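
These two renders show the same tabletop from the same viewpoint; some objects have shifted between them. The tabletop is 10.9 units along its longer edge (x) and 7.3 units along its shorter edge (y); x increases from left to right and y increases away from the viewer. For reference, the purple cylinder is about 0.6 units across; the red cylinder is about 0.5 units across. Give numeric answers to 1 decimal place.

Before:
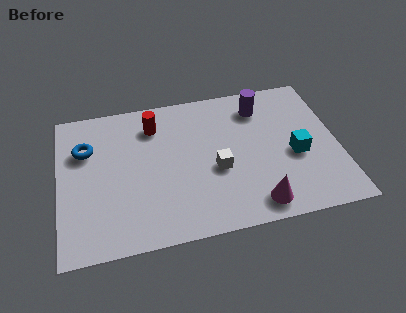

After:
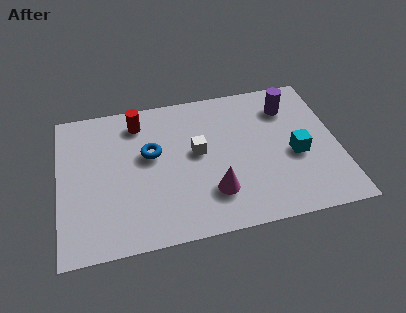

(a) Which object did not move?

the cyan cube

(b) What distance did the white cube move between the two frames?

1.2

The white cube was near (6.1, 3.0) before and (5.4, 4.0) after, so it travelled √(0.7² + 1.0²) ≈ 1.2 units.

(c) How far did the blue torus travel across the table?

2.6

From (1.1, 5.0) to (3.6, 4.3), the blue torus covered √(2.5² + 0.7²) ≈ 2.6 units.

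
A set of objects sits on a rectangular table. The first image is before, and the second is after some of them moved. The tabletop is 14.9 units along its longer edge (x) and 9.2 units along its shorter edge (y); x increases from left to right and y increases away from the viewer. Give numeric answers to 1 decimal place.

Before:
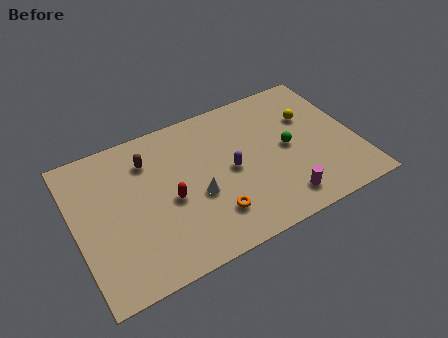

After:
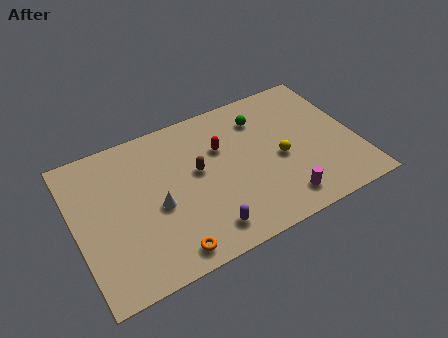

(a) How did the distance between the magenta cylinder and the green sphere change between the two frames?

+2.4

They were about 3.2 units apart before and 5.6 after — 2.4 units further apart.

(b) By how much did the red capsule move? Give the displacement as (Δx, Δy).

(3.0, 2.0)

From the two frames, the red capsule sits at roughly (4.9, 4.1) before and (7.9, 6.1) after.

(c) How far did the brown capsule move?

3.0

The brown capsule was near (4.1, 7.0) before and (6.5, 5.2) after, so it travelled √(2.4² + 1.8²) ≈ 3.0 units.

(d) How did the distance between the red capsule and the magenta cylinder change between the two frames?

-0.9

The distance was about 6.2 in the first image and 5.3 in the second, so they moved 0.9 units closer together.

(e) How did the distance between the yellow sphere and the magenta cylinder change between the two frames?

-2.5

They were about 5.1 units apart before and 2.6 after — 2.5 units closer together.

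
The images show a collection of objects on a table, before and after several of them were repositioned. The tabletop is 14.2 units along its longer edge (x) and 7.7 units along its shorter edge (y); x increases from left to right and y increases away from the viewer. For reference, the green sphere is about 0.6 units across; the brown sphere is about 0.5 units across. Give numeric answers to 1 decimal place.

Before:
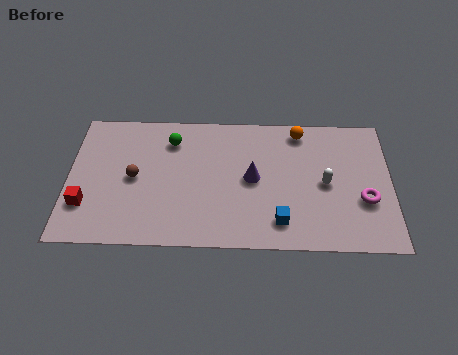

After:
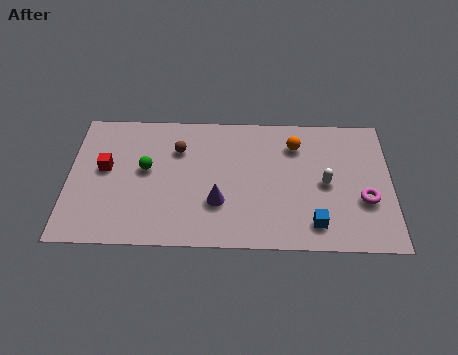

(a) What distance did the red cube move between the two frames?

2.2

The red cube was near (0.8, 2.2) before and (1.6, 4.3) after, so it travelled √(0.8² + 2.1²) ≈ 2.2 units.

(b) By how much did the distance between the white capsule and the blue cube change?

-0.6

The distance was about 3.0 in the first image and 2.4 in the second, so they moved 0.6 units closer together.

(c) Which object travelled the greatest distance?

the brown sphere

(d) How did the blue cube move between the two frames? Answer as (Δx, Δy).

(1.5, -0.1)

From the two frames, the blue cube sits at roughly (9.3, 1.5) before and (10.8, 1.4) after.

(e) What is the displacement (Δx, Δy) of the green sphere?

(-1.1, -1.7)

The green sphere started near (4.5, 6.0) and ended near (3.4, 4.3).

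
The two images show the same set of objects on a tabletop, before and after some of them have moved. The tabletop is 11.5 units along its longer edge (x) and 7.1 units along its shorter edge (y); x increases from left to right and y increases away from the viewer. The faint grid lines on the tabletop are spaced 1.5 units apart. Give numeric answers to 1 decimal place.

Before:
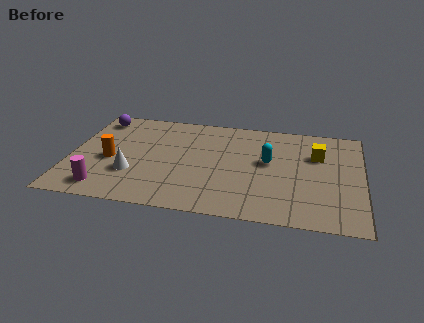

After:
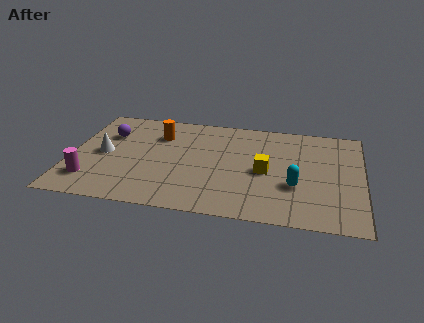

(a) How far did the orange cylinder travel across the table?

2.8

The orange cylinder moved from about (1.6, 3.1) to (3.4, 5.2), a distance of √(1.8² + 2.1²) ≈ 2.8.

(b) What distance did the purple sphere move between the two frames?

1.2

From (0.9, 6.0) to (1.4, 4.9), the purple sphere covered √(0.5² + 1.1²) ≈ 1.2 units.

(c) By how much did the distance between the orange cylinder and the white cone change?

+1.5

They were about 1.2 units apart before and 2.7 after — 1.5 units further apart.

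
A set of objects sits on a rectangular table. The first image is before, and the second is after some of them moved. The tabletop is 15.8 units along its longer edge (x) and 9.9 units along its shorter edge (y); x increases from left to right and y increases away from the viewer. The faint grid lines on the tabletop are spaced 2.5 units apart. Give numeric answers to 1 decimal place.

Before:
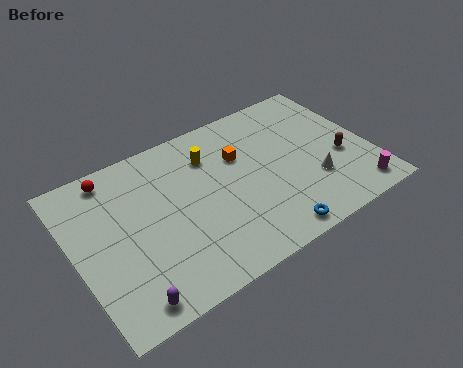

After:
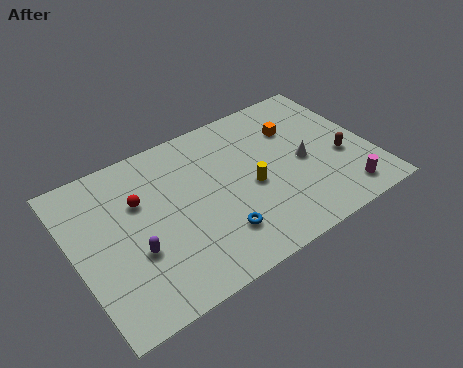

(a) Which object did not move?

the brown capsule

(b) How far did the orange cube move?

3.1

The orange cube moved from about (9.1, 6.6) to (12.2, 7.0), a distance of √(3.1² + 0.4²) ≈ 3.1.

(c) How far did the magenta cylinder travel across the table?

0.7

The magenta cylinder was near (14.5, 1.3) before and (13.8, 1.5) after, so it travelled √(0.7² + 0.2²) ≈ 0.7 units.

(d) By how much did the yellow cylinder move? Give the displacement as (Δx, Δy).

(1.7, -3.0)

The yellow cylinder started near (7.6, 7.4) and ended near (9.3, 4.4).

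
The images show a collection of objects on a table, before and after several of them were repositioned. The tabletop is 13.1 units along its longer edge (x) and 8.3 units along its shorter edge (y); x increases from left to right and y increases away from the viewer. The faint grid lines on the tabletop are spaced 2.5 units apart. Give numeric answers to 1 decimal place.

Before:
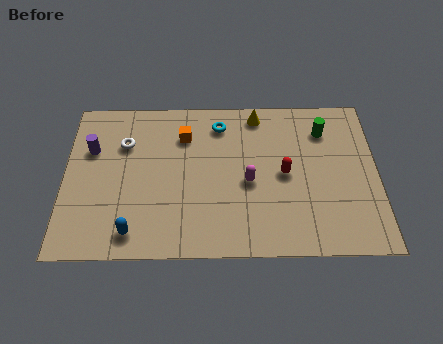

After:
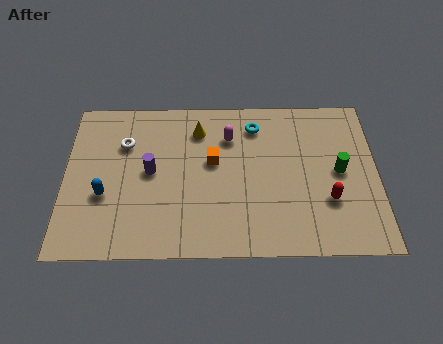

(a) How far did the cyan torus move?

1.5

The cyan torus was near (6.5, 6.8) before and (8.0, 6.7) after, so it travelled √(1.5² + 0.1²) ≈ 1.5 units.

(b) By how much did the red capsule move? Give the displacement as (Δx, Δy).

(1.8, -1.4)

The red capsule was at about (9.2, 4.1) and moved to about (11.0, 2.7).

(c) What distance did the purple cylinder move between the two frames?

2.8

From (1.1, 5.5) to (3.6, 4.3), the purple cylinder covered √(2.5² + 1.2²) ≈ 2.8 units.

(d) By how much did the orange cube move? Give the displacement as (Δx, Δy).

(1.2, -1.4)

The orange cube started near (5.0, 6.2) and ended near (6.2, 4.8).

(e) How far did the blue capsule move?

2.2

From (2.9, 1.2) to (1.7, 3.1), the blue capsule covered √(1.2² + 1.9²) ≈ 2.2 units.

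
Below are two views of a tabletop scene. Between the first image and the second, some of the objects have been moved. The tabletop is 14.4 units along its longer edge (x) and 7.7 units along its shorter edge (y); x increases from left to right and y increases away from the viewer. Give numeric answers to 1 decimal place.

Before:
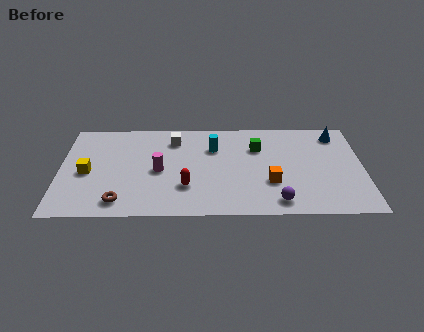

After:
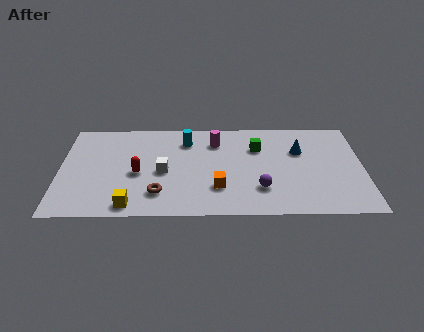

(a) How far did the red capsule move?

2.5

The red capsule moved from about (6.0, 2.3) to (3.7, 3.4), a distance of √(2.3² + 1.1²) ≈ 2.5.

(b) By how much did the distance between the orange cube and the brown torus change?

-4.4

The distance was about 7.2 in the first image and 2.8 in the second, so they moved 4.4 units closer together.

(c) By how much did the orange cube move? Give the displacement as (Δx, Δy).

(-2.5, -0.4)

The orange cube started near (10.0, 2.6) and ended near (7.5, 2.2).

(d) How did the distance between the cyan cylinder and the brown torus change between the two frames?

-1.7

Before: roughly 6.1 units apart; after: 4.4. That's 1.7 units closer together.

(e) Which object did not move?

the green cube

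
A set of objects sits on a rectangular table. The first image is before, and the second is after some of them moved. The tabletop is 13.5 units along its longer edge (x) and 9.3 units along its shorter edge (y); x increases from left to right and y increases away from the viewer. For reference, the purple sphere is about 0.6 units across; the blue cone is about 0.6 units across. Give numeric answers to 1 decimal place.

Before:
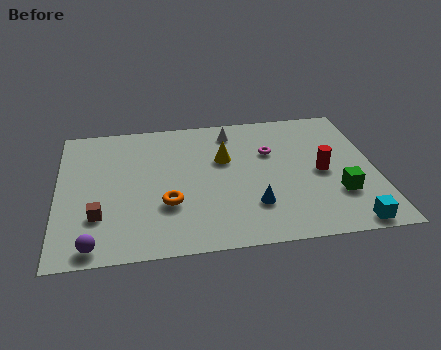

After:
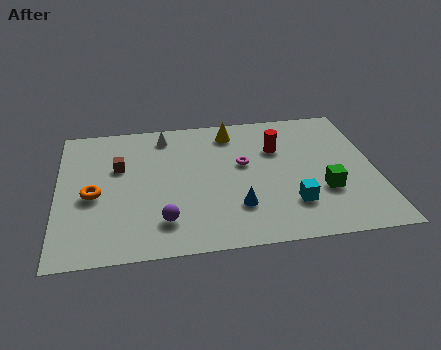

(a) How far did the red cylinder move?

2.6

From (11.2, 4.4) to (9.4, 6.3), the red cylinder covered √(1.8² + 1.9²) ≈ 2.6 units.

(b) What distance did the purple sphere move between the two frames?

3.1

From (1.5, 0.9) to (4.4, 2.0), the purple sphere covered √(2.9² + 1.1²) ≈ 3.1 units.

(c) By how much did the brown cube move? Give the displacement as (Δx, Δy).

(0.9, 3.2)

The brown cube was at about (1.7, 2.7) and moved to about (2.6, 5.9).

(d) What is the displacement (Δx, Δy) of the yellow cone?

(0.4, 1.9)

The yellow cone was at about (7.1, 5.9) and moved to about (7.5, 7.8).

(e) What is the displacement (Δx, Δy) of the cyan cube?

(-2.3, 1.6)

From the two frames, the cyan cube sits at roughly (12.1, 0.8) before and (9.8, 2.4) after.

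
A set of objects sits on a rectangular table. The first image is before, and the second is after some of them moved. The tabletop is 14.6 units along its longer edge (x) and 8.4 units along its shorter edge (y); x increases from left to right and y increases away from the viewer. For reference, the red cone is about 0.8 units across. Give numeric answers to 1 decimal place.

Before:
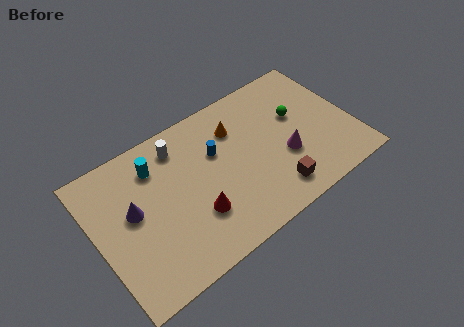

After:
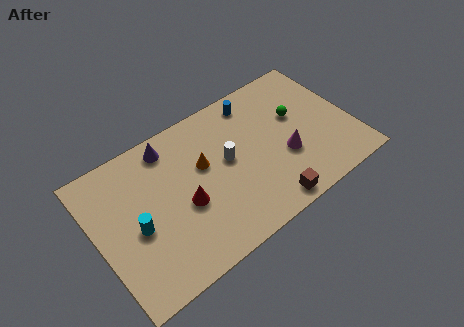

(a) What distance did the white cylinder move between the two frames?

3.3

From (5.1, 6.9) to (7.5, 4.6), the white cylinder covered √(2.4² + 2.3²) ≈ 3.3 units.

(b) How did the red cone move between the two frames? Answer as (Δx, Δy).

(-0.5, 0.9)

The red cone was at about (5.3, 2.6) and moved to about (4.8, 3.5).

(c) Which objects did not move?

the green sphere and the magenta cone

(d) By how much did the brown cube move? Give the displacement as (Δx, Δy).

(-0.5, -0.6)

The brown cube started near (9.6, 1.5) and ended near (9.1, 0.9).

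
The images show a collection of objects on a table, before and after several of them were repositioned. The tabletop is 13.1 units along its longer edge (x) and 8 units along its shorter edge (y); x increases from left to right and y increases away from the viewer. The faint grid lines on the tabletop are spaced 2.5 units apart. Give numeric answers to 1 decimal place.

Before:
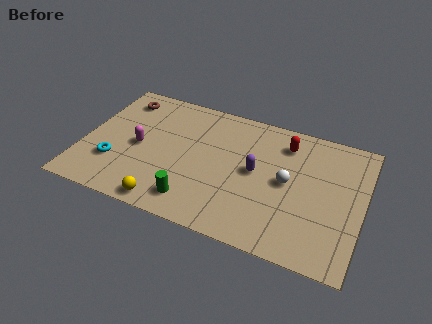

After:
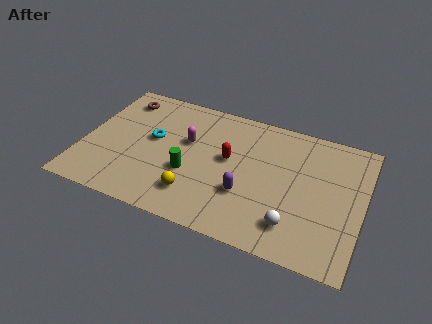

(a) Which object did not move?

the brown torus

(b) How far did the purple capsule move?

1.5

The purple capsule was near (8.1, 4.2) before and (7.8, 2.7) after, so it travelled √(0.3² + 1.5²) ≈ 1.5 units.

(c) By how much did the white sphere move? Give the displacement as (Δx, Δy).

(0.5, -2.4)

The white sphere was at about (9.6, 4.1) and moved to about (10.1, 1.7).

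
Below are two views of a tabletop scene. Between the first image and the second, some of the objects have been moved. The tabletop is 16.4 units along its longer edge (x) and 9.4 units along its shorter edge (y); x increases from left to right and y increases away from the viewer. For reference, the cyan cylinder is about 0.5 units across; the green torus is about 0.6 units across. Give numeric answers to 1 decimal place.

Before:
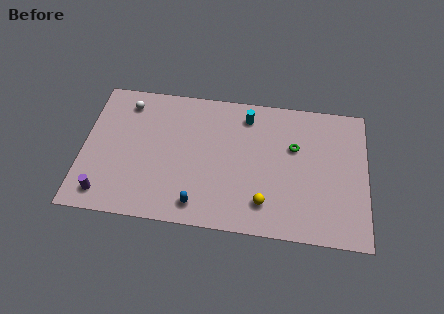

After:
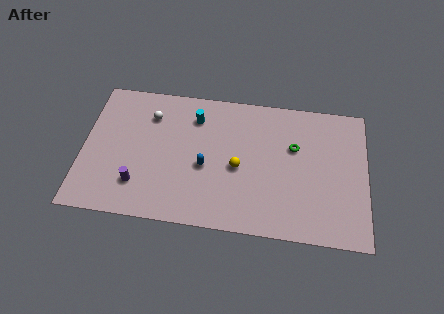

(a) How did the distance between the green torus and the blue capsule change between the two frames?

-1.6

The distance was about 7.1 in the first image and 5.5 in the second, so they moved 1.6 units closer together.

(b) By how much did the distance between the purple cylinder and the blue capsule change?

-1.2

The distance was about 5.4 in the first image and 4.2 in the second, so they moved 1.2 units closer together.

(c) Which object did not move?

the green torus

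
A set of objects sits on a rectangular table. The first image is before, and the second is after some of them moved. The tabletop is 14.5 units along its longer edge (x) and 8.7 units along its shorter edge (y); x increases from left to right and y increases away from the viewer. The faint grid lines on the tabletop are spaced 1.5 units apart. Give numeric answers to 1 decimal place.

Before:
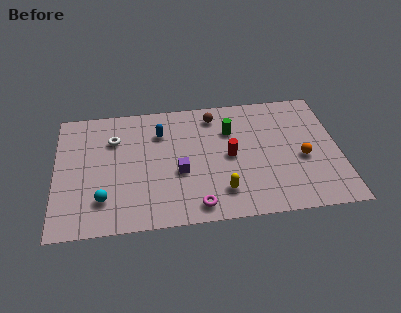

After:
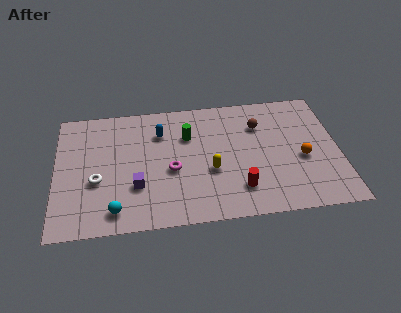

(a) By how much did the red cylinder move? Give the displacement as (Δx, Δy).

(0.4, -2.3)

The red cylinder was at about (8.9, 4.3) and moved to about (9.3, 2.0).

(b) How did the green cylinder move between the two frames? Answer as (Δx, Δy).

(-2.2, -0.1)

From the two frames, the green cylinder sits at roughly (9.0, 6.1) before and (6.8, 6.0) after.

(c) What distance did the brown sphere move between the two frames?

2.5

The brown sphere moved from about (8.2, 7.3) to (10.5, 6.3), a distance of √(2.3² + 1.0²) ≈ 2.5.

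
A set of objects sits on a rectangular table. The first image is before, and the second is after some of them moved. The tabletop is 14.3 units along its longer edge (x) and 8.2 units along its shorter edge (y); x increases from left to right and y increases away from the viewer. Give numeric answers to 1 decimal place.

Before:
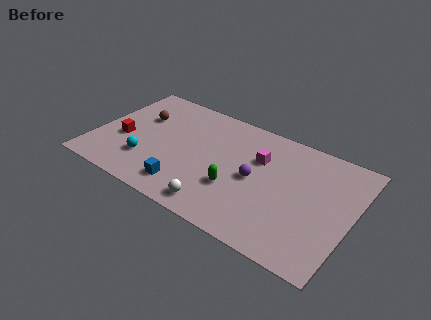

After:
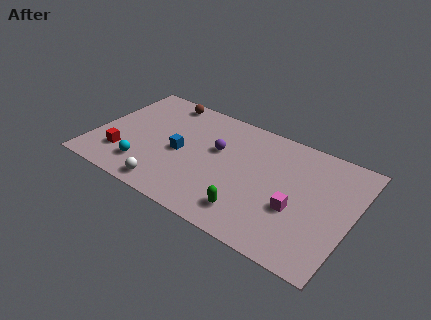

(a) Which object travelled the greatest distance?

the magenta cube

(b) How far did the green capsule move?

1.6

The green capsule moved from about (8.1, 2.8) to (9.1, 1.6), a distance of √(1.0² + 1.2²) ≈ 1.6.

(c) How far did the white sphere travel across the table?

2.8

The white sphere was near (7.4, 1.1) before and (4.6, 1.0) after, so it travelled √(2.8² + 0.1²) ≈ 2.8 units.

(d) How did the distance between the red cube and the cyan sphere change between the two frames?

-0.5

The distance was about 1.8 in the first image and 1.3 in the second, so they moved 0.5 units closer together.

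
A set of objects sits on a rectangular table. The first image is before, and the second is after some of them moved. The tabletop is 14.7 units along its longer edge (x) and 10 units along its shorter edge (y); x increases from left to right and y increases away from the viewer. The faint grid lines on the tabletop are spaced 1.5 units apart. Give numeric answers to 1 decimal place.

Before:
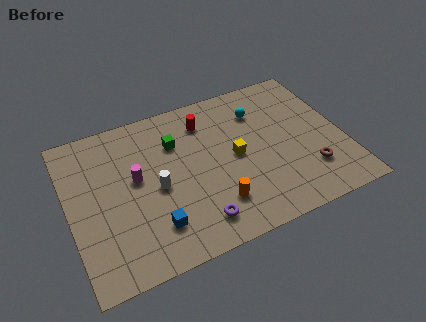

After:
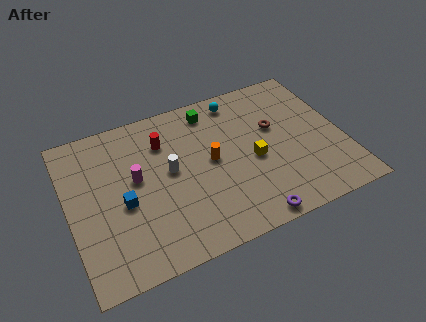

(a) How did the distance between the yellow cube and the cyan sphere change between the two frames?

+1.3

They were about 3.0 units apart before and 4.3 after — 1.3 units further apart.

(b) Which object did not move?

the magenta cylinder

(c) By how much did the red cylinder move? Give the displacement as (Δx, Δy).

(-2.3, -0.5)

From the two frames, the red cylinder sits at roughly (7.6, 7.9) before and (5.3, 7.4) after.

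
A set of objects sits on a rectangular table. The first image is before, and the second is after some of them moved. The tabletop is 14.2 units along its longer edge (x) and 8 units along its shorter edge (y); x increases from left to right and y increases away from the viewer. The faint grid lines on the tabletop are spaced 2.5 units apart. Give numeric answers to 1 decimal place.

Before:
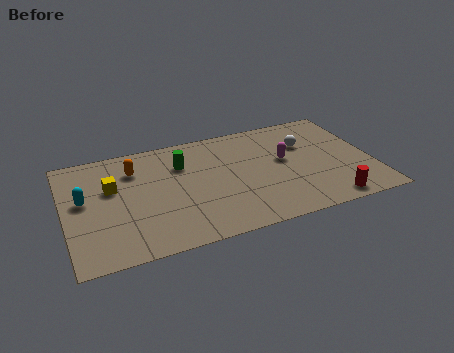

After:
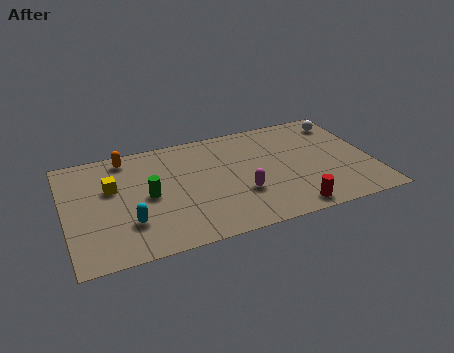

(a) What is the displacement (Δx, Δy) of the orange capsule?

(-0.3, 1.0)

The orange capsule started near (3.3, 6.0) and ended near (3.0, 7.0).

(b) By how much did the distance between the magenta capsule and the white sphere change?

+5.1

They were about 1.4 units apart before and 6.5 after — 5.1 units further apart.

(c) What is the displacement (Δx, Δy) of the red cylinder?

(-1.8, 0.0)

The red cylinder started near (11.9, 0.9) and ended near (10.1, 0.9).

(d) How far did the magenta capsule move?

2.8

The magenta capsule was near (10.2, 4.5) before and (8.0, 2.7) after, so it travelled √(2.2² + 1.8²) ≈ 2.8 units.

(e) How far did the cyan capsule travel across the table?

2.9

From (0.9, 4.5) to (2.8, 2.3), the cyan capsule covered √(1.9² + 2.2²) ≈ 2.9 units.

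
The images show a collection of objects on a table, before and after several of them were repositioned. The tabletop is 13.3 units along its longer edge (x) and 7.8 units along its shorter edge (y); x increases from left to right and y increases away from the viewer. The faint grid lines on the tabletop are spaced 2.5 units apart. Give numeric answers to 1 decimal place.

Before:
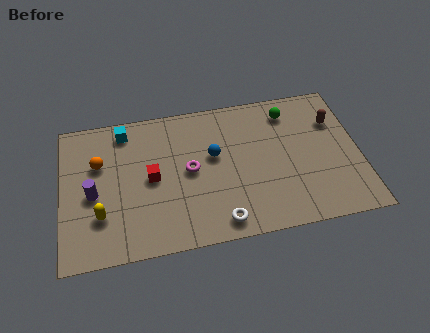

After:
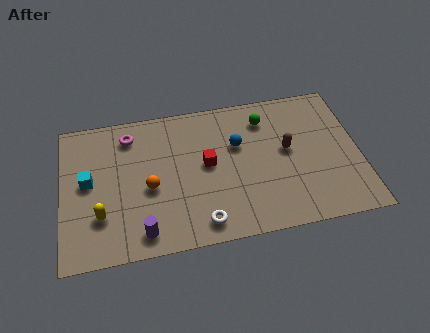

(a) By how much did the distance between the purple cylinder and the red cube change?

+1.7

They were about 2.6 units apart before and 4.3 after — 1.7 units further apart.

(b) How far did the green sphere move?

1.1

The green sphere was near (10.3, 6.4) before and (9.2, 6.2) after, so it travelled √(1.1² + 0.2²) ≈ 1.1 units.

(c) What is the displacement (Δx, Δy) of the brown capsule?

(-2.2, -1.2)

The brown capsule started near (12.3, 5.5) and ended near (10.1, 4.3).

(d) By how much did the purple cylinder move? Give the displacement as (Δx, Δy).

(2.1, -2.4)

From the two frames, the purple cylinder sits at roughly (1.4, 3.5) before and (3.5, 1.1) after.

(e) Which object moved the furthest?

the magenta torus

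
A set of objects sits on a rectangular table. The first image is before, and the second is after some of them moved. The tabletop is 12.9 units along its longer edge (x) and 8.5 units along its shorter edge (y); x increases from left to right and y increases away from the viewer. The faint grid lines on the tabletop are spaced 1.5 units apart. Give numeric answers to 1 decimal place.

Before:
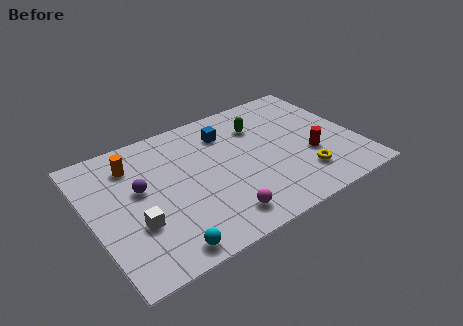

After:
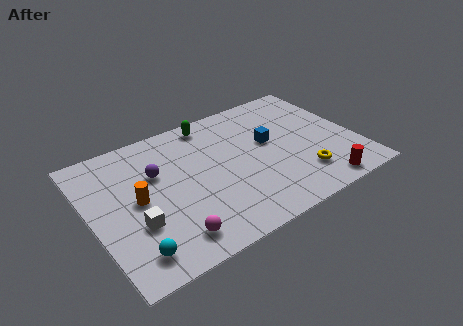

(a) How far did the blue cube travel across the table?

2.5

From (6.9, 6.5) to (8.8, 4.9), the blue cube covered √(1.9² + 1.6²) ≈ 2.5 units.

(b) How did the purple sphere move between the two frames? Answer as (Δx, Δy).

(0.9, 0.6)

The purple sphere was at about (2.4, 4.9) and moved to about (3.3, 5.5).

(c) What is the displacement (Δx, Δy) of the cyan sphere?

(-1.4, 0.5)

The cyan sphere started near (2.9, 0.9) and ended near (1.5, 1.4).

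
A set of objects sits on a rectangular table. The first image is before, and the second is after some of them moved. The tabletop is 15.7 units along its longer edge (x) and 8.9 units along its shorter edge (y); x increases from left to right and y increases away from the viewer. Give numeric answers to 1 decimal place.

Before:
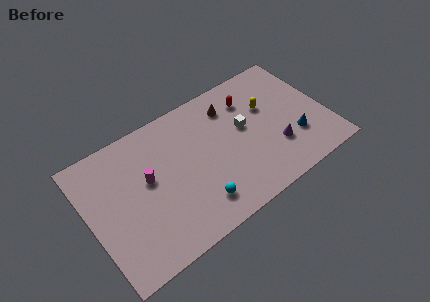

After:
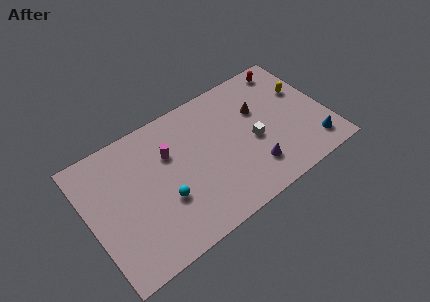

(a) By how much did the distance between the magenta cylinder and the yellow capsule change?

+0.8

The distance was about 8.2 in the first image and 9.0 in the second, so they moved 0.8 units further apart.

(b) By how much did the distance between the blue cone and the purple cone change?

+2.7

Before: roughly 1.3 units apart; after: 4.0. That's 2.7 units further apart.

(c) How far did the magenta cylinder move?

1.8

From (3.9, 5.1) to (5.5, 6.0), the magenta cylinder covered √(1.6² + 0.9²) ≈ 1.8 units.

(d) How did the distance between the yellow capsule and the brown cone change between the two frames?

+0.4

Before: roughly 2.6 units apart; after: 3.0. That's 0.4 units further apart.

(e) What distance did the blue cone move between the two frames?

1.5

The blue cone moved from about (13.4, 2.7) to (14.4, 1.6), a distance of √(1.0² + 1.1²) ≈ 1.5.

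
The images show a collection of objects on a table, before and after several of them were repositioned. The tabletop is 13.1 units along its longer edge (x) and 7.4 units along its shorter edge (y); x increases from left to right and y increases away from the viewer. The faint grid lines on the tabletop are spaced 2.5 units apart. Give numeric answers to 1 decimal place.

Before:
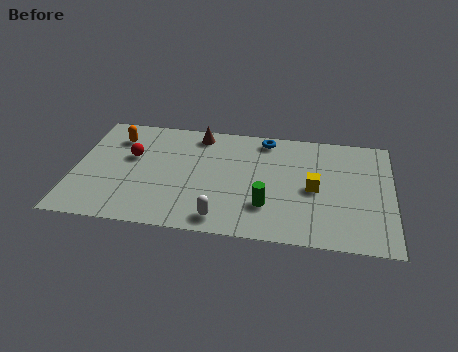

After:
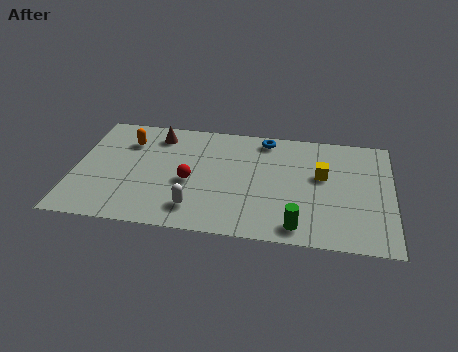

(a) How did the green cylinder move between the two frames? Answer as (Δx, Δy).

(1.3, -1.1)

The green cylinder was at about (8.0, 2.1) and moved to about (9.3, 1.0).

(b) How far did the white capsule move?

1.2

The white capsule was near (6.2, 1.0) before and (5.1, 1.5) after, so it travelled √(1.1² + 0.5²) ≈ 1.2 units.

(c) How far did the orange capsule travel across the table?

0.5

From (1.6, 5.7) to (2.1, 5.5), the orange capsule covered √(0.5² + 0.2²) ≈ 0.5 units.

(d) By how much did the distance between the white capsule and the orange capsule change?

-1.6

The distance was about 6.6 in the first image and 5.0 in the second, so they moved 1.6 units closer together.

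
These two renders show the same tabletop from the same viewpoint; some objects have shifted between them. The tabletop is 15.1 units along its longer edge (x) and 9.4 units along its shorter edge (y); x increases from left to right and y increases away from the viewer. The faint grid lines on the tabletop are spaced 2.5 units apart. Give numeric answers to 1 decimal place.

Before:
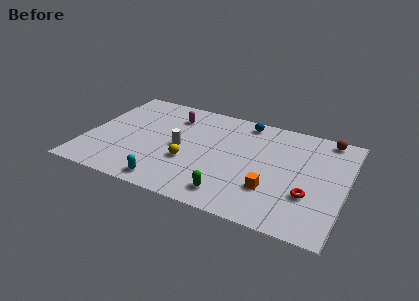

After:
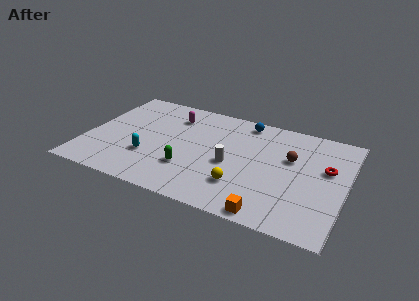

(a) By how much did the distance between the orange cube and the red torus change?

+3.5

They were about 2.1 units apart before and 5.6 after — 3.5 units further apart.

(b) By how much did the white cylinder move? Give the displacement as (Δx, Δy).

(3.0, -0.4)

From the two frames, the white cylinder sits at roughly (5.5, 4.5) before and (8.5, 4.1) after.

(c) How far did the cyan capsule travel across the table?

2.4

The cyan capsule was near (5.2, 1.1) before and (3.8, 3.0) after, so it travelled √(1.4² + 1.9²) ≈ 2.4 units.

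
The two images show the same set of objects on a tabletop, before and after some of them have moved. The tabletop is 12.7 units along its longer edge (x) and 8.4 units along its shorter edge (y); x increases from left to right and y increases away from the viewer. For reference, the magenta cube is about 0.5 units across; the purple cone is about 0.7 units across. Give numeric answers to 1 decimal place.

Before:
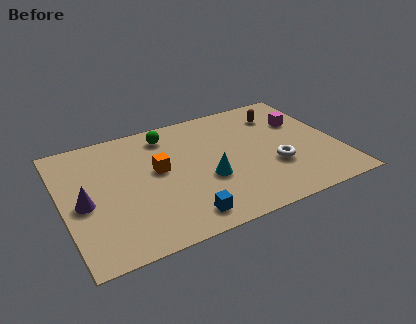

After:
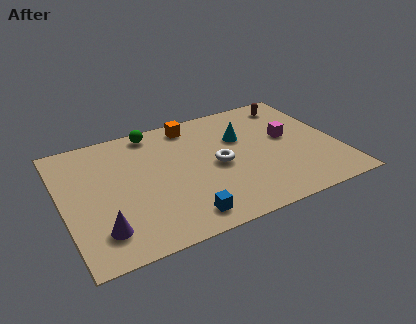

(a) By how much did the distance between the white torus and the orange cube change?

-2.1

They were about 5.5 units apart before and 3.4 after — 2.1 units closer together.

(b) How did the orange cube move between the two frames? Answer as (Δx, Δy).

(1.9, 2.6)

From the two frames, the orange cube sits at roughly (4.4, 4.7) before and (6.3, 7.3) after.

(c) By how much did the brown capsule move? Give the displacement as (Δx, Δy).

(0.7, 0.6)

The brown capsule was at about (10.4, 6.5) and moved to about (11.1, 7.1).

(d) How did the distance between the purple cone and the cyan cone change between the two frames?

+2.2

They were about 5.6 units apart before and 7.8 after — 2.2 units further apart.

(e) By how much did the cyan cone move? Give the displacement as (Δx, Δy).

(1.9, 2.3)

From the two frames, the cyan cone sits at roughly (6.5, 3.2) before and (8.4, 5.5) after.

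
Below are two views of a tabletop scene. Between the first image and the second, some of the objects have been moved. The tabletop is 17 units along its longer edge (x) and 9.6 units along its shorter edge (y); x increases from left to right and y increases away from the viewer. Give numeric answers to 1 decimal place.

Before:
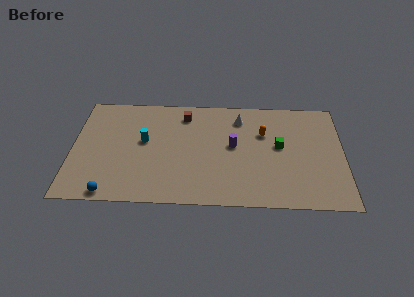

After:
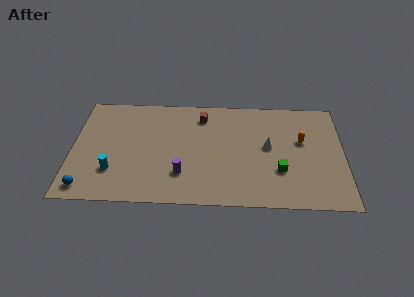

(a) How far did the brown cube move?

1.1

The brown cube was near (7.0, 7.9) before and (8.1, 7.8) after, so it travelled √(1.1² + 0.1²) ≈ 1.1 units.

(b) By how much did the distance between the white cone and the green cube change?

-1.3

Before: roughly 3.5 units apart; after: 2.2. That's 1.3 units closer together.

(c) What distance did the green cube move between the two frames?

2.2

From (13.0, 5.3) to (13.0, 3.1), the green cube covered √(0.0² + 2.2²) ≈ 2.2 units.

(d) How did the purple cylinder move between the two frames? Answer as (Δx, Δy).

(-3.2, -2.6)

The purple cylinder was at about (10.1, 5.2) and moved to about (6.9, 2.6).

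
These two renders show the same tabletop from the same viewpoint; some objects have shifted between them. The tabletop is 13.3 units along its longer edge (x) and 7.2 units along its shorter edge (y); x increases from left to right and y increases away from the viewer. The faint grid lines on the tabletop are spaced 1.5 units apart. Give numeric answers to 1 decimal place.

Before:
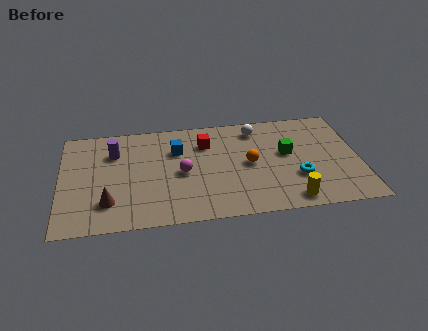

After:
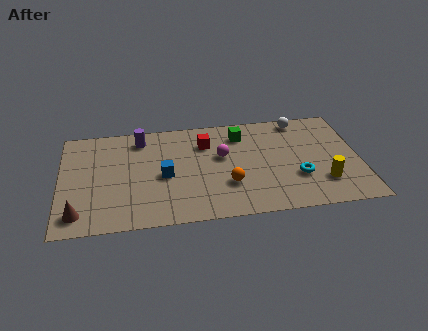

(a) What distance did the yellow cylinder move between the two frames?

1.8

The yellow cylinder moved from about (10.1, 0.9) to (11.6, 1.9), a distance of √(1.5² + 1.0²) ≈ 1.8.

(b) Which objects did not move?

the cyan torus and the red cube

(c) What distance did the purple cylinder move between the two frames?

1.4

From (2.4, 5.2) to (3.6, 6.0), the purple cylinder covered √(1.2² + 0.8²) ≈ 1.4 units.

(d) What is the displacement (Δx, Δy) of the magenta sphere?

(1.8, 0.9)

The magenta sphere started near (5.4, 3.4) and ended near (7.2, 4.3).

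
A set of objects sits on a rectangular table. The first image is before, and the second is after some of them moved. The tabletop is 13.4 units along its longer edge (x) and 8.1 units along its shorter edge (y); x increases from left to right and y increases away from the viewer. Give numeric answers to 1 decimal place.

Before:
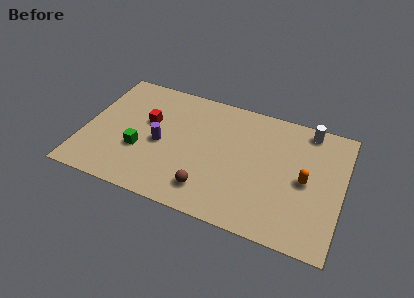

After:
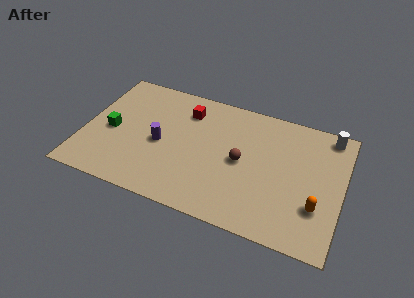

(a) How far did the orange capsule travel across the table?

1.6

From (11.5, 3.9) to (12.2, 2.5), the orange capsule covered √(0.7² + 1.4²) ≈ 1.6 units.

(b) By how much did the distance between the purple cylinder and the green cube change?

+1.3

The distance was about 1.3 in the first image and 2.6 in the second, so they moved 1.3 units further apart.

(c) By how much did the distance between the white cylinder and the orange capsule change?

+1.4

The distance was about 3.3 in the first image and 4.7 in the second, so they moved 1.4 units further apart.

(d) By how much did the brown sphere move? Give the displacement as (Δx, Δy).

(1.5, 2.4)

The brown sphere started near (6.7, 1.6) and ended near (8.2, 4.0).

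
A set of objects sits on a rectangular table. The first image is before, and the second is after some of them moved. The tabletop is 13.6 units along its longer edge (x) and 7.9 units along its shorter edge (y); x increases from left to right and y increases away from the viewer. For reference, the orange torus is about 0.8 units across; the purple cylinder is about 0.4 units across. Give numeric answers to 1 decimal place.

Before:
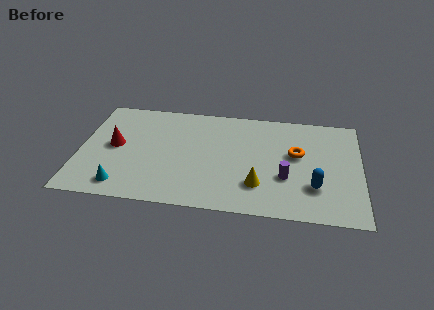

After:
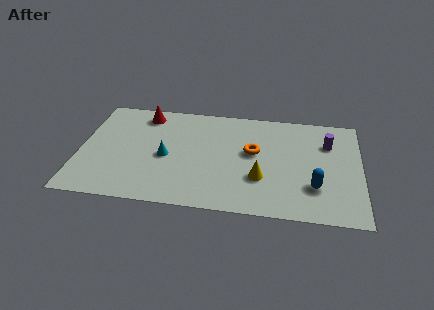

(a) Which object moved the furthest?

the purple cylinder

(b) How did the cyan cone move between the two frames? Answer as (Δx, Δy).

(2.0, 2.4)

The cyan cone started near (2.2, 1.2) and ended near (4.2, 3.6).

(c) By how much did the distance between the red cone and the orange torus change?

-3.0

The distance was about 8.8 in the first image and 5.8 in the second, so they moved 3.0 units closer together.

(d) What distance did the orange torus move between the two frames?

2.1

The orange torus was near (10.5, 4.6) before and (8.4, 4.5) after, so it travelled √(2.1² + 0.1²) ≈ 2.1 units.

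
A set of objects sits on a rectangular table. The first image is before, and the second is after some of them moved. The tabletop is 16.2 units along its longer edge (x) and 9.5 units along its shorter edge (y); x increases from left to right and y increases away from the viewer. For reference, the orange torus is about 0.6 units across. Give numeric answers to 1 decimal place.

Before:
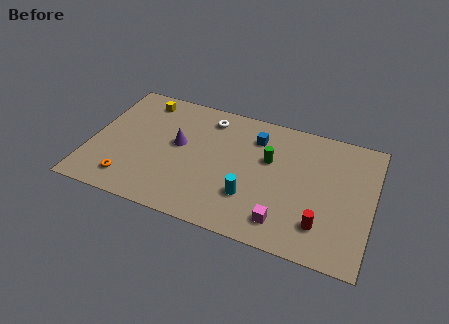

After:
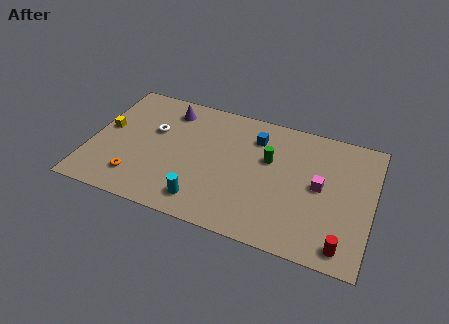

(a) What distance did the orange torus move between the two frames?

0.5

The orange torus was near (2.5, 1.7) before and (2.9, 2.0) after, so it travelled √(0.4² + 0.3²) ≈ 0.5 units.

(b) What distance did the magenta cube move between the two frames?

3.7

From (11.4, 1.7) to (13.2, 4.9), the magenta cube covered √(1.8² + 3.2²) ≈ 3.7 units.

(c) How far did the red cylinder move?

1.6

From (13.5, 2.2) to (14.8, 1.2), the red cylinder covered √(1.3² + 1.0²) ≈ 1.6 units.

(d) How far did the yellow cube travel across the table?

3.4

The yellow cube moved from about (2.6, 8.1) to (0.8, 5.2), a distance of √(1.8² + 2.9²) ≈ 3.4.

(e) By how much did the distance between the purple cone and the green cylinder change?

+1.1

The distance was about 5.2 in the first image and 6.3 in the second, so they moved 1.1 units further apart.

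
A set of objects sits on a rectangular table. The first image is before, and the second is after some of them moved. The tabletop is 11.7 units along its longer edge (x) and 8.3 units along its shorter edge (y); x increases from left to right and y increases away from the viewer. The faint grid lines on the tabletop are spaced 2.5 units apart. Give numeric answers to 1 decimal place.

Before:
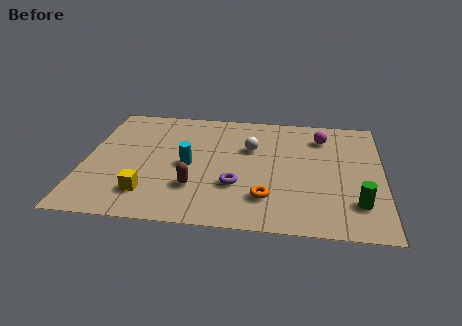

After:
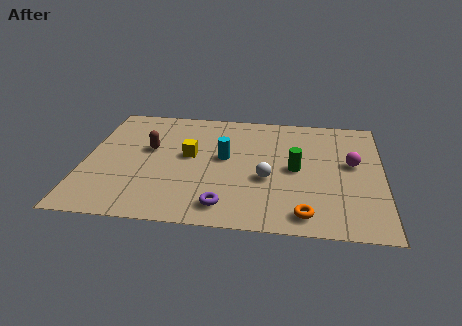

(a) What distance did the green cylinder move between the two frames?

3.2

The green cylinder moved from about (10.7, 2.0) to (8.3, 4.1), a distance of √(2.4² + 2.1²) ≈ 3.2.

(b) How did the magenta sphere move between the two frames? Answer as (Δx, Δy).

(1.2, -1.8)

From the two frames, the magenta sphere sits at roughly (9.3, 6.5) before and (10.5, 4.7) after.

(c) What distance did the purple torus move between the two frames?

1.5

The purple torus was near (6.0, 2.7) before and (5.6, 1.3) after, so it travelled √(0.4² + 1.4²) ≈ 1.5 units.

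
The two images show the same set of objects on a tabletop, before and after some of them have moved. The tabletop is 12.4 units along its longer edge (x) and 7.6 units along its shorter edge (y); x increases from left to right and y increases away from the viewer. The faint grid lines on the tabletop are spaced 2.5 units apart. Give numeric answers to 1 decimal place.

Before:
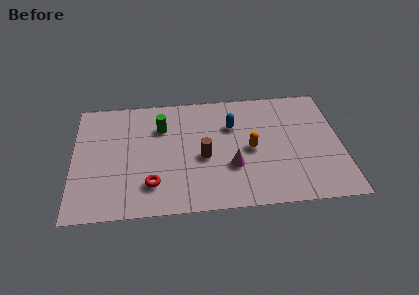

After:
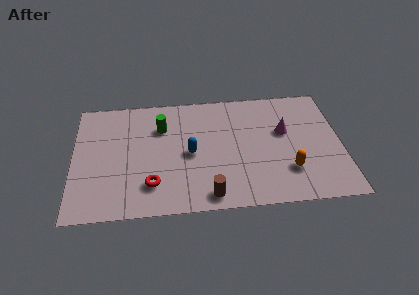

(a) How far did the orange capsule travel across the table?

2.3

From (8.2, 3.6) to (9.9, 2.1), the orange capsule covered √(1.7² + 1.5²) ≈ 2.3 units.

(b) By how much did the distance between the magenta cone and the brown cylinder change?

+3.7

The distance was about 1.5 in the first image and 5.2 in the second, so they moved 3.7 units further apart.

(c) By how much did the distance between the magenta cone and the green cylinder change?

+1.5

The distance was about 4.3 in the first image and 5.8 in the second, so they moved 1.5 units further apart.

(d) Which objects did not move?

the green cylinder and the red torus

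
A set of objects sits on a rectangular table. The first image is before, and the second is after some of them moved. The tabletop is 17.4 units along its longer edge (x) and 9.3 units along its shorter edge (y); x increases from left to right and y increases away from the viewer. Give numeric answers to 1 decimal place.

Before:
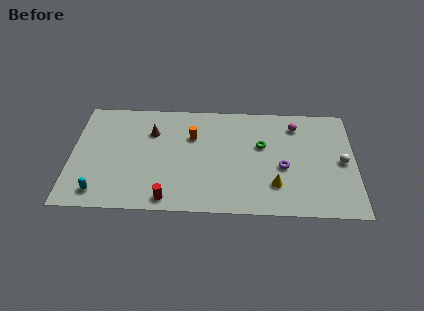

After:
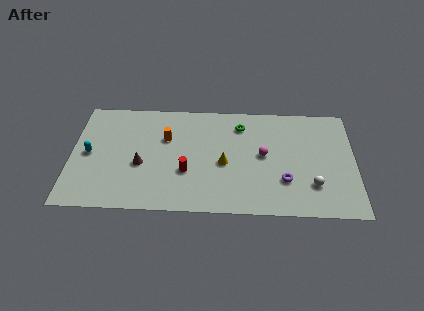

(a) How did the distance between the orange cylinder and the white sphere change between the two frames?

+0.3

They were about 9.4 units apart before and 9.7 after — 0.3 units further apart.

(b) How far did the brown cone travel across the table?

2.9

The brown cone moved from about (4.9, 6.6) to (4.3, 3.8), a distance of √(0.6² + 2.8²) ≈ 2.9.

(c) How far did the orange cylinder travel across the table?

1.6

The orange cylinder was near (7.4, 6.3) before and (5.8, 6.1) after, so it travelled √(1.6² + 0.2²) ≈ 1.6 units.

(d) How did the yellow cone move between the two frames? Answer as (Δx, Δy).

(-3.1, 1.7)

The yellow cone was at about (12.5, 2.4) and moved to about (9.4, 4.1).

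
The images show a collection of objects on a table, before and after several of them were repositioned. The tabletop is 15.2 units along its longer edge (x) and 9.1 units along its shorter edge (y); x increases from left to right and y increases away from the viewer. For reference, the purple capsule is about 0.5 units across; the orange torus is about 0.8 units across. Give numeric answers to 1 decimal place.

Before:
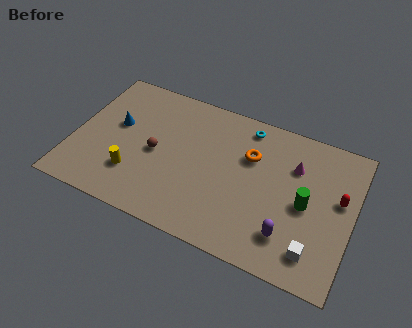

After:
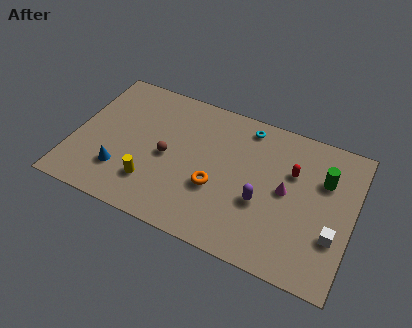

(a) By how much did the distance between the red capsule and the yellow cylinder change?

-3.1

The distance was about 11.3 in the first image and 8.2 in the second, so they moved 3.1 units closer together.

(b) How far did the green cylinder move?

2.1

The green cylinder was near (12.7, 4.3) before and (13.5, 6.2) after, so it travelled √(0.8² + 1.9²) ≈ 2.1 units.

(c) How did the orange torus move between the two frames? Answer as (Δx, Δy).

(-1.6, -2.7)

The orange torus was at about (9.5, 6.1) and moved to about (7.9, 3.4).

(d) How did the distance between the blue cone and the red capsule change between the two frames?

-2.5

They were about 12.2 units apart before and 9.7 after — 2.5 units closer together.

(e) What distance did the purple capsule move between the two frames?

2.1

The purple capsule was near (12.0, 2.1) before and (10.4, 3.5) after, so it travelled √(1.6² + 1.4²) ≈ 2.1 units.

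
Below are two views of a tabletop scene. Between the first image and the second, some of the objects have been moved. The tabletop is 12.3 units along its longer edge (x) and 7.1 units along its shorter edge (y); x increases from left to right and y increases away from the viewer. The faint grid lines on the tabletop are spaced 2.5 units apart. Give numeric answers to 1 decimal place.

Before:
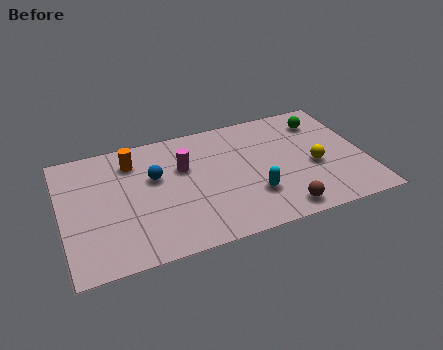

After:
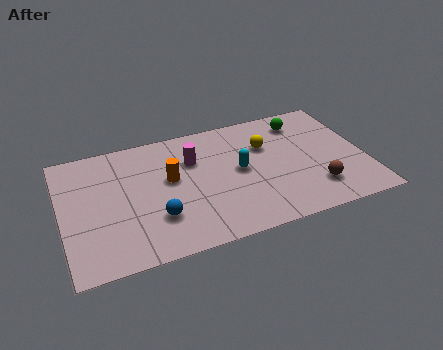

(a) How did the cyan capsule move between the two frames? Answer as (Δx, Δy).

(-0.4, 1.6)

The cyan capsule started near (7.6, 2.1) and ended near (7.2, 3.7).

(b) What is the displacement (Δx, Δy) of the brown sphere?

(1.5, 0.8)

From the two frames, the brown sphere sits at roughly (8.6, 0.9) before and (10.1, 1.7) after.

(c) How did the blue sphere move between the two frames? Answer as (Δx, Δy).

(-0.1, -2.3)

The blue sphere was at about (3.8, 4.4) and moved to about (3.7, 2.1).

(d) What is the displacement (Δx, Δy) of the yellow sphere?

(-1.8, 1.8)

The yellow sphere started near (10.2, 3.0) and ended near (8.4, 4.8).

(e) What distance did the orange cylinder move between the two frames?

2.1

The orange cylinder was near (3.0, 5.6) before and (4.4, 4.1) after, so it travelled √(1.4² + 1.5²) ≈ 2.1 units.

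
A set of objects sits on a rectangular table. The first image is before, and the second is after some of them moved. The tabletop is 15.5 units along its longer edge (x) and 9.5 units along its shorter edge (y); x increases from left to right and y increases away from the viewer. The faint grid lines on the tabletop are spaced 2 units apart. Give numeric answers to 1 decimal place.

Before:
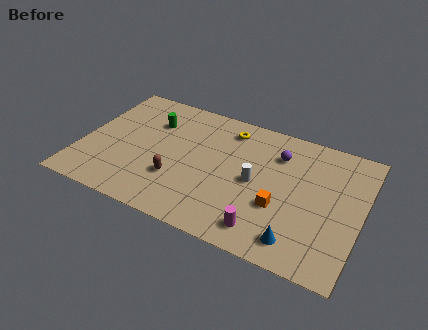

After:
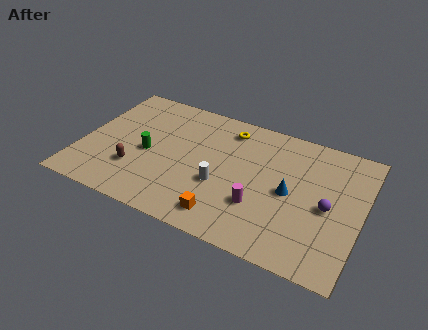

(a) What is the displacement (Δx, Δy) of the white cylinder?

(-1.8, -1.0)

The white cylinder was at about (9.7, 4.6) and moved to about (7.9, 3.6).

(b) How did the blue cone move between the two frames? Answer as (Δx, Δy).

(-0.8, 3.1)

The blue cone started near (12.4, 1.5) and ended near (11.6, 4.6).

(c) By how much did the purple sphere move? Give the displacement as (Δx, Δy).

(3.0, -2.7)

The purple sphere was at about (10.7, 7.1) and moved to about (13.7, 4.4).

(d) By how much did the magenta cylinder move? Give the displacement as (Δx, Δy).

(-0.5, 1.5)

The magenta cylinder started near (10.6, 1.5) and ended near (10.1, 3.0).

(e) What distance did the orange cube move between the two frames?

3.4

From (11.2, 3.4) to (8.4, 1.5), the orange cube covered √(2.8² + 1.9²) ≈ 3.4 units.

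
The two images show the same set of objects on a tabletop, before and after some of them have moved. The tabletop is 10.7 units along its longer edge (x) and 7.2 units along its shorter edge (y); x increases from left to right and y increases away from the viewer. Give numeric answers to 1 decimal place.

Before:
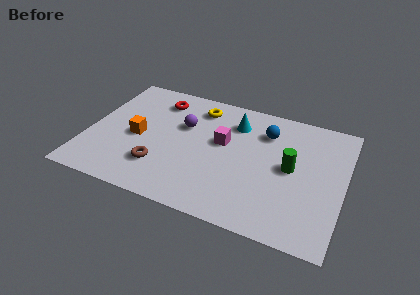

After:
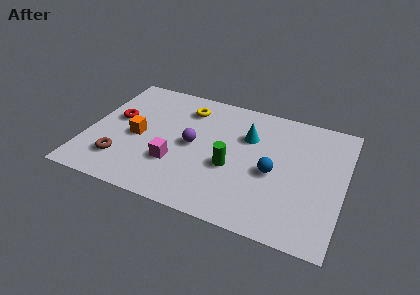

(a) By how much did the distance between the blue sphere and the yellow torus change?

+1.7

Before: roughly 2.9 units apart; after: 4.6. That's 1.7 units further apart.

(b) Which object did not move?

the orange cube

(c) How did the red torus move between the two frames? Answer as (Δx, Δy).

(-1.6, -1.7)

The red torus was at about (2.7, 5.8) and moved to about (1.1, 4.1).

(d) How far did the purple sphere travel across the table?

1.1

The purple sphere was near (3.9, 4.6) before and (4.4, 3.6) after, so it travelled √(0.5² + 1.0²) ≈ 1.1 units.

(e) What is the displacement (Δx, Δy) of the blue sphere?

(0.5, -2.2)

The blue sphere started near (7.3, 5.4) and ended near (7.8, 3.2).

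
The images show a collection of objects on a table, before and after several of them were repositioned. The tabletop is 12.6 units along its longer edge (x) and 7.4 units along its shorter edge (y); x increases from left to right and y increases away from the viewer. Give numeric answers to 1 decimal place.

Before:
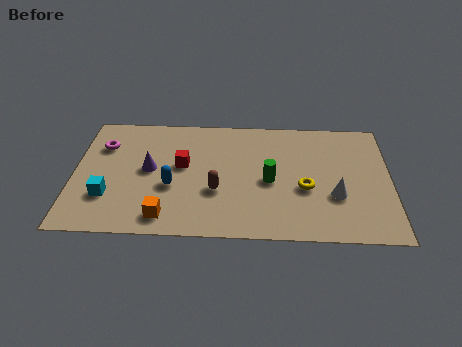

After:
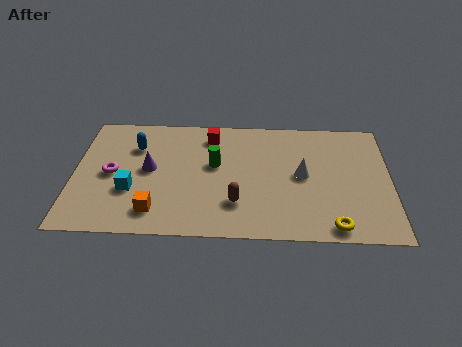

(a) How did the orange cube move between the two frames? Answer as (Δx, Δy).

(-0.4, 0.3)

From the two frames, the orange cube sits at roughly (3.7, 1.1) before and (3.3, 1.4) after.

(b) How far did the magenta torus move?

1.7

From (1.1, 5.3) to (1.5, 3.6), the magenta torus covered √(0.4² + 1.7²) ≈ 1.7 units.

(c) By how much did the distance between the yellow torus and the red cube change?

+2.2

They were about 5.0 units apart before and 7.2 after — 2.2 units further apart.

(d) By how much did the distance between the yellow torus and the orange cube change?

+1.2

The distance was about 5.8 in the first image and 7.0 in the second, so they moved 1.2 units further apart.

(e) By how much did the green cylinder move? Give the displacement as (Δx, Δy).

(-2.2, 0.9)

The green cylinder was at about (7.8, 3.4) and moved to about (5.6, 4.3).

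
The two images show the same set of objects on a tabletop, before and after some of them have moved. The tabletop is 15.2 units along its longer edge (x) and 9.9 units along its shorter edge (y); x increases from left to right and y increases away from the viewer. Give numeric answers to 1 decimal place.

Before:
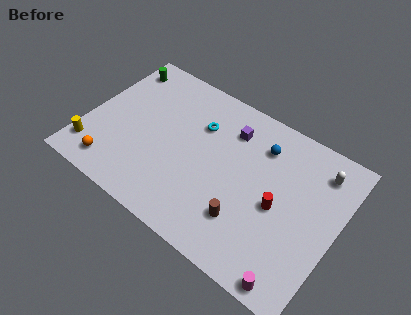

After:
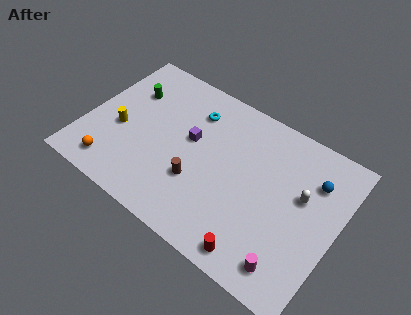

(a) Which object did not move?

the orange sphere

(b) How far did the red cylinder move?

3.5

From (11.8, 4.5) to (11.2, 1.1), the red cylinder covered √(0.6² + 3.4²) ≈ 3.5 units.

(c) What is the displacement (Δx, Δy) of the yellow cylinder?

(1.3, 2.2)

The yellow cylinder was at about (0.8, 1.9) and moved to about (2.1, 4.1).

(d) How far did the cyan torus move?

0.9

From (6.5, 6.9) to (6.0, 7.6), the cyan torus covered √(0.5² + 0.7²) ≈ 0.9 units.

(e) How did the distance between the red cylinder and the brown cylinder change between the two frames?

+2.2

Before: roughly 2.5 units apart; after: 4.7. That's 2.2 units further apart.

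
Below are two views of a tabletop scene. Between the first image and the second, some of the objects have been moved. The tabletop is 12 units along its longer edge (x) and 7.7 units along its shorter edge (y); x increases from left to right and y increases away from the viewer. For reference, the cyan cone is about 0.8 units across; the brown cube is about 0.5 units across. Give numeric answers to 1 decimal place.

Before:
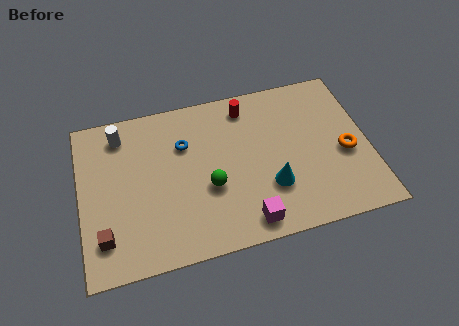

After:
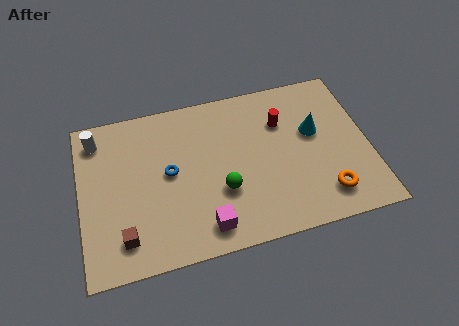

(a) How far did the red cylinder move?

1.8

The red cylinder was near (7.1, 6.5) before and (8.5, 5.4) after, so it travelled √(1.4² + 1.1²) ≈ 1.8 units.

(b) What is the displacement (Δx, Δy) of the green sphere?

(0.5, -0.3)

The green sphere was at about (5.3, 3.0) and moved to about (5.8, 2.7).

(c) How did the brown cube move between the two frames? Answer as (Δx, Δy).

(0.8, -0.2)

From the two frames, the brown cube sits at roughly (0.9, 1.7) before and (1.7, 1.5) after.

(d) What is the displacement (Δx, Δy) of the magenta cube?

(-1.7, 0.2)

The magenta cube was at about (6.7, 1.0) and moved to about (5.0, 1.2).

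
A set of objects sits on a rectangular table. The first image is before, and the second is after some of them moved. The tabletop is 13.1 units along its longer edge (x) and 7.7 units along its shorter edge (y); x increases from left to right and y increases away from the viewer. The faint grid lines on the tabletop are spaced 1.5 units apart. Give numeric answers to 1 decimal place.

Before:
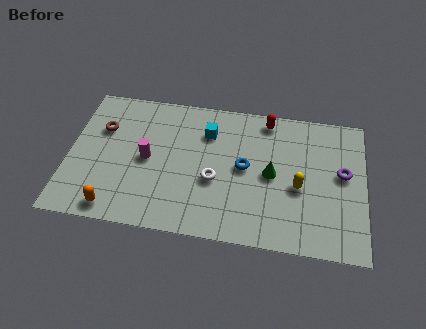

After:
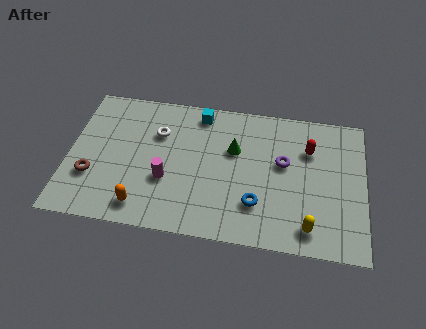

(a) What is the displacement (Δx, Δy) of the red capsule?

(1.9, -1.4)

From the two frames, the red capsule sits at roughly (8.7, 6.8) before and (10.6, 5.4) after.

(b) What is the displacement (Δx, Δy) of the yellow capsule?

(0.5, -2.1)

The yellow capsule was at about (10.2, 3.3) and moved to about (10.7, 1.2).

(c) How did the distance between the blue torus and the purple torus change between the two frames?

-1.7

They were about 4.3 units apart before and 2.6 after — 1.7 units closer together.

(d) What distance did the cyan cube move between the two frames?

1.1

The cyan cube moved from about (6.1, 5.7) to (5.7, 6.7), a distance of √(0.4² + 1.0²) ≈ 1.1.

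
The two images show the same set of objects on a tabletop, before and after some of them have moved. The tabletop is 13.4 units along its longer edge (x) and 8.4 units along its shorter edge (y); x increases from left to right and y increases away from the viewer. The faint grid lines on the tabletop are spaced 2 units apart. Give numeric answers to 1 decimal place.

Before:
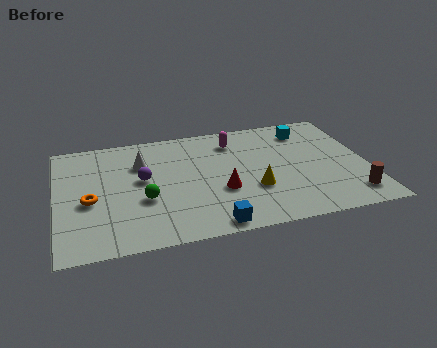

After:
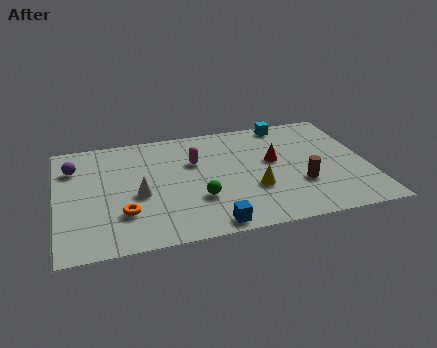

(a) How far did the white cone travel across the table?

2.3

The white cone moved from about (3.7, 5.9) to (3.5, 3.6), a distance of √(0.2² + 2.3²) ≈ 2.3.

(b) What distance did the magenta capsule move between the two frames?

2.2

From (7.8, 6.7) to (6.0, 5.5), the magenta capsule covered √(1.8² + 1.2²) ≈ 2.2 units.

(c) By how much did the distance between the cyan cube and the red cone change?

-2.5

The distance was about 5.4 in the first image and 2.9 in the second, so they moved 2.5 units closer together.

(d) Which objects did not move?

the blue cube and the yellow cone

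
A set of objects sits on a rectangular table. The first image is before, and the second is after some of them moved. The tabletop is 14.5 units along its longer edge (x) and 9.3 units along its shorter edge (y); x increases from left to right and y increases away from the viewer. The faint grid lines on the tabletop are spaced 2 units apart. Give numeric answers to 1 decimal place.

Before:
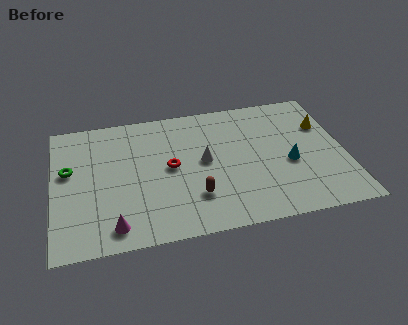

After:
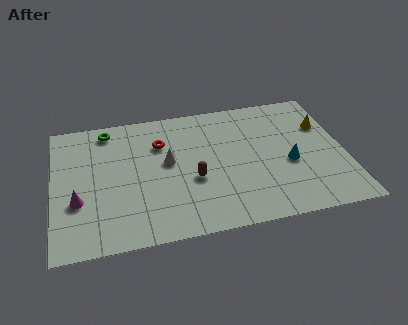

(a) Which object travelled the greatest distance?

the green torus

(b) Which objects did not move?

the cyan cone and the yellow cone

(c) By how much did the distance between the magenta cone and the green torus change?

+0.4

The distance was about 4.7 in the first image and 5.1 in the second, so they moved 0.4 units further apart.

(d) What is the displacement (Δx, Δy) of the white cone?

(-1.8, 0.3)

The white cone was at about (7.5, 4.9) and moved to about (5.7, 5.2).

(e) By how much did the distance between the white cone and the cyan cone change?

+1.8

The distance was about 4.3 in the first image and 6.1 in the second, so they moved 1.8 units further apart.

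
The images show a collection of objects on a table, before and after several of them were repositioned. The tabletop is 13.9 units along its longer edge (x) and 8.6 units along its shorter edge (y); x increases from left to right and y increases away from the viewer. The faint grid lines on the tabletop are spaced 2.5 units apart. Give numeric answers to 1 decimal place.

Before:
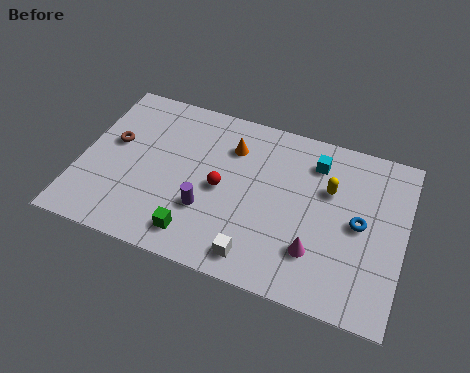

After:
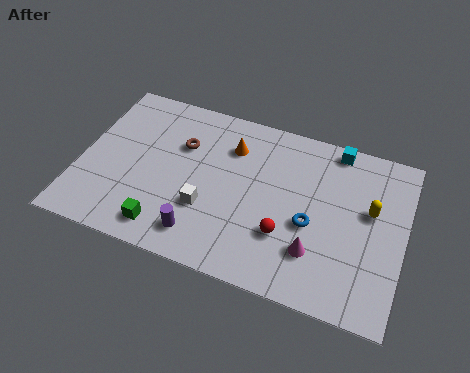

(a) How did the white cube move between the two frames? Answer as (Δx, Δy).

(-2.3, 1.7)

The white cube was at about (7.9, 1.2) and moved to about (5.6, 2.9).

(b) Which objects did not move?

the magenta cone and the orange cone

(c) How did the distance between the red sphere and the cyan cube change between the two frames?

+0.7

They were about 4.7 units apart before and 5.4 after — 0.7 units further apart.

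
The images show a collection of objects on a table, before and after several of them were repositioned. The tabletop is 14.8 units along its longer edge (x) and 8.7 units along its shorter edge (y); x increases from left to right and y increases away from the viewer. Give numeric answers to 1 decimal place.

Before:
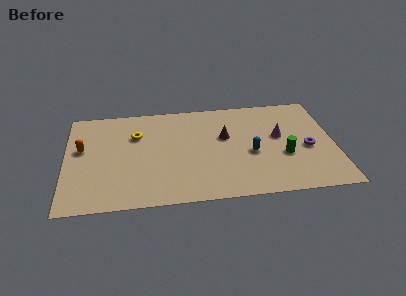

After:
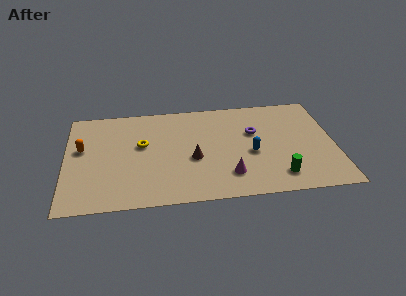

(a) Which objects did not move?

the blue capsule and the orange capsule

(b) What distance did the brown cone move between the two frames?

2.5

The brown cone moved from about (8.8, 5.3) to (7.0, 3.6), a distance of √(1.8² + 1.7²) ≈ 2.5.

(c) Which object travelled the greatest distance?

the magenta cone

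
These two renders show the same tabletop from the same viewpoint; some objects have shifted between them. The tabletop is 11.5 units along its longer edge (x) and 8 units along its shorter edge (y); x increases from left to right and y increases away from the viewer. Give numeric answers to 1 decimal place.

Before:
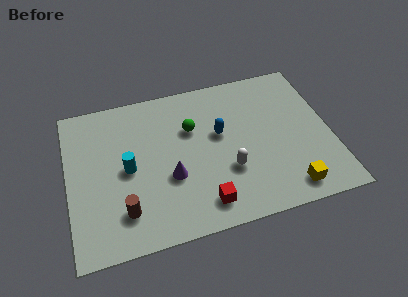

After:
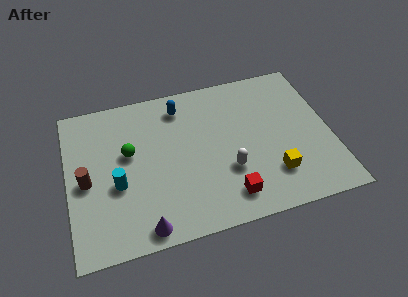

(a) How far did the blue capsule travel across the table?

2.5

The blue capsule was near (6.7, 4.7) before and (5.1, 6.6) after, so it travelled √(1.6² + 1.9²) ≈ 2.5 units.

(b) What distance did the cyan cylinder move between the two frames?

0.9

The cyan cylinder was near (2.6, 3.9) before and (2.1, 3.2) after, so it travelled √(0.5² + 0.7²) ≈ 0.9 units.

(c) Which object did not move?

the white capsule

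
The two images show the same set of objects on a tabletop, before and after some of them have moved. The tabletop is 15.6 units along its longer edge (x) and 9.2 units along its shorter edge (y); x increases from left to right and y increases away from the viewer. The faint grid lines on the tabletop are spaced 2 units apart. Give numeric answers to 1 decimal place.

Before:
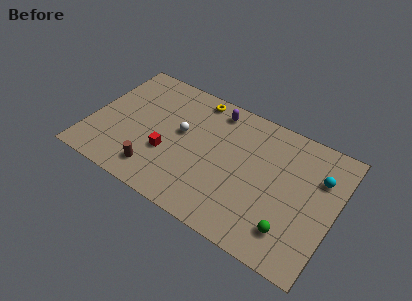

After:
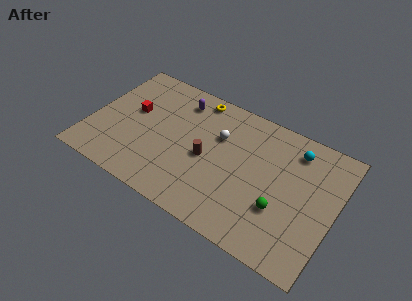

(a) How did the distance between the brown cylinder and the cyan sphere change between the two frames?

-4.7

Before: roughly 10.9 units apart; after: 6.2. That's 4.7 units closer together.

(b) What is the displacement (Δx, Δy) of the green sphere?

(-0.8, 1.1)

From the two frames, the green sphere sits at roughly (13.2, 2.0) before and (12.4, 3.1) after.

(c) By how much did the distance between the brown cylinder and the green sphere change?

-3.6

The distance was about 8.6 in the first image and 5.0 in the second, so they moved 3.6 units closer together.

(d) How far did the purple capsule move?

2.3

From (7.5, 7.9) to (5.2, 7.5), the purple capsule covered √(2.3² + 0.4²) ≈ 2.3 units.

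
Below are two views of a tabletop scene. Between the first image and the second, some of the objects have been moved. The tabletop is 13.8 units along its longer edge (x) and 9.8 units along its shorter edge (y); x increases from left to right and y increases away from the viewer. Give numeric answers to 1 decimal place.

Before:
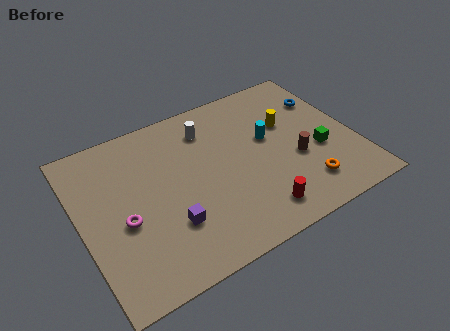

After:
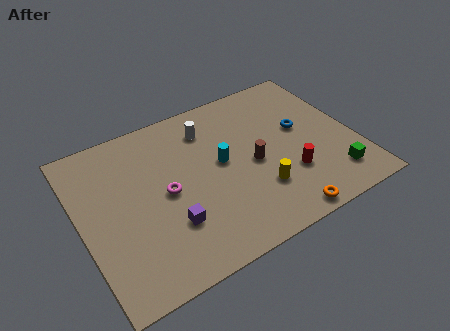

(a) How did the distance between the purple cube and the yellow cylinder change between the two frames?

-2.9

Before: roughly 7.4 units apart; after: 4.5. That's 2.9 units closer together.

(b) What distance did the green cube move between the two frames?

1.9

From (11.9, 3.8) to (12.3, 1.9), the green cube covered √(0.4² + 1.9²) ≈ 1.9 units.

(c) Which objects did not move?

the purple cube and the white cylinder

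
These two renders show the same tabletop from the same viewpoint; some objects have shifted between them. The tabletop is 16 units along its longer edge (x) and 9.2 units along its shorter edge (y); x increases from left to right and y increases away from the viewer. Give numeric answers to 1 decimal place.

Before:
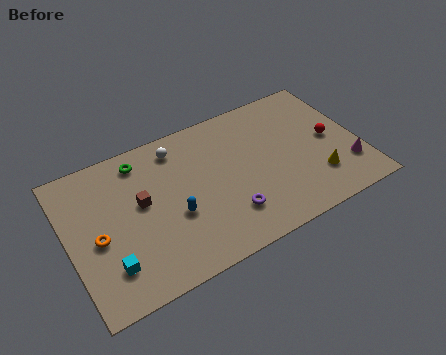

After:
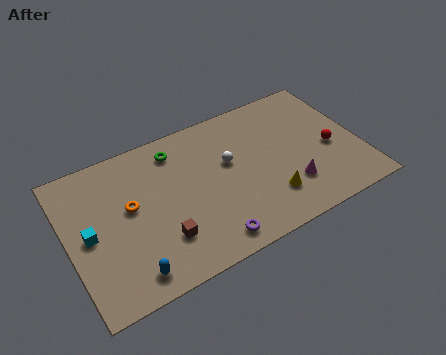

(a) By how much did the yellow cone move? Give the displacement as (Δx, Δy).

(-2.7, -0.1)

From the two frames, the yellow cone sits at roughly (13.4, 2.4) before and (10.7, 2.3) after.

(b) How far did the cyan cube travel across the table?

2.4

The cyan cube moved from about (1.9, 2.2) to (1.1, 4.5), a distance of √(0.8² + 2.3²) ≈ 2.4.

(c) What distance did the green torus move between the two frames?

1.9

The green torus moved from about (4.3, 7.8) to (6.2, 7.6), a distance of √(1.9² + 0.2²) ≈ 1.9.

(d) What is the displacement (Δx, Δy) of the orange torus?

(1.9, 1.1)

The orange torus was at about (1.5, 4.1) and moved to about (3.4, 5.2).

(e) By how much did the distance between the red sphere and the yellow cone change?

+1.6

Before: roughly 2.5 units apart; after: 4.1. That's 1.6 units further apart.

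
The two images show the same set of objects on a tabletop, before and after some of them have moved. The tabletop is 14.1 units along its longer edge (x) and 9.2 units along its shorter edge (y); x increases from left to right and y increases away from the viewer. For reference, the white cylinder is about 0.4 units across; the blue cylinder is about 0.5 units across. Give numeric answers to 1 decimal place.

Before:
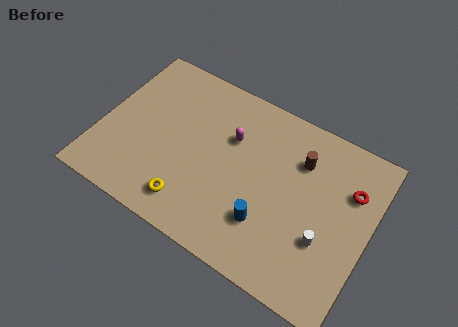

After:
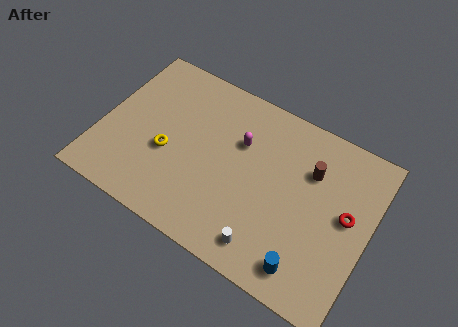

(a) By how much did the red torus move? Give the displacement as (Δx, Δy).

(0.0, -1.4)

The red torus started near (12.9, 6.4) and ended near (12.9, 5.0).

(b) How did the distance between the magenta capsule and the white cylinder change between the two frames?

-0.9

They were about 6.1 units apart before and 5.2 after — 0.9 units closer together.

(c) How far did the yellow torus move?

2.6

The yellow torus was near (5.2, 1.6) before and (3.6, 3.7) after, so it travelled √(1.6² + 2.1²) ≈ 2.6 units.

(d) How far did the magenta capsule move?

0.5

The magenta capsule moved from about (6.6, 6.1) to (7.1, 6.1), a distance of √(0.5² + 0.0²) ≈ 0.5.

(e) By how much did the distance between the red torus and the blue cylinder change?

-1.5

Before: roughly 5.4 units apart; after: 3.9. That's 1.5 units closer together.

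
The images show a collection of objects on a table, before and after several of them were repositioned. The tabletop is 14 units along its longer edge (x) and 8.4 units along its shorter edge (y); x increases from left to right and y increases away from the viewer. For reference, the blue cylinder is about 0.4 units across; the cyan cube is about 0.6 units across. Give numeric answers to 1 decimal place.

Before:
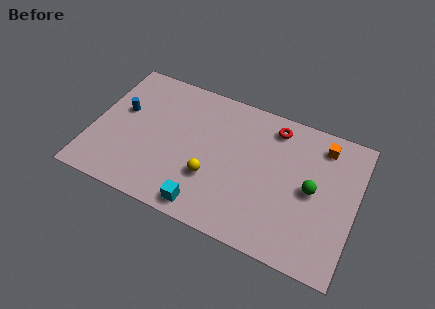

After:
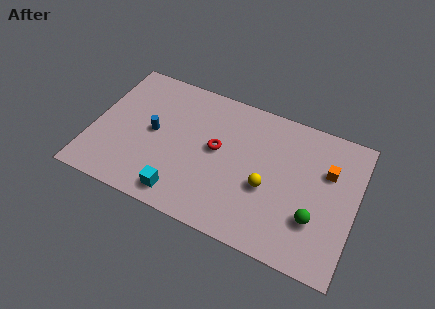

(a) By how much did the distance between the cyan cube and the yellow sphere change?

+3.0

They were about 1.8 units apart before and 4.8 after — 3.0 units further apart.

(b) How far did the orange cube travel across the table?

1.5

The orange cube moved from about (12.0, 7.0) to (12.4, 5.6), a distance of √(0.4² + 1.4²) ≈ 1.5.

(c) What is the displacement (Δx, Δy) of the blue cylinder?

(1.8, -0.7)

The blue cylinder started near (1.4, 5.0) and ended near (3.2, 4.3).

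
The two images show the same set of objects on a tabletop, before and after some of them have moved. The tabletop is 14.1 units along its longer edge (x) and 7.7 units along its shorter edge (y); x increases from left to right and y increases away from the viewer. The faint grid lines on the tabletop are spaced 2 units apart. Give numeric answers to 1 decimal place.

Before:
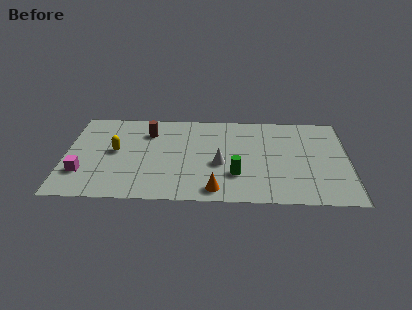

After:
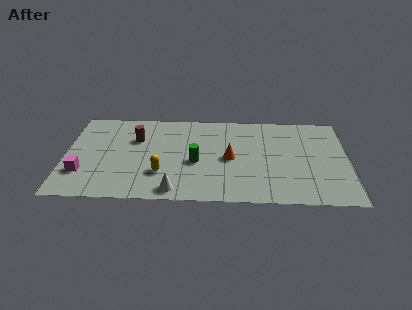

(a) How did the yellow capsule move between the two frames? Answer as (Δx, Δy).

(2.3, -1.8)

The yellow capsule was at about (2.5, 4.1) and moved to about (4.8, 2.3).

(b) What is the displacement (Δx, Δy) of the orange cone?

(0.7, 2.7)

The orange cone started near (7.5, 1.0) and ended near (8.2, 3.7).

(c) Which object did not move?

the magenta cube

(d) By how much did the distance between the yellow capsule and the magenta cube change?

+1.4

They were about 2.5 units apart before and 3.9 after — 1.4 units further apart.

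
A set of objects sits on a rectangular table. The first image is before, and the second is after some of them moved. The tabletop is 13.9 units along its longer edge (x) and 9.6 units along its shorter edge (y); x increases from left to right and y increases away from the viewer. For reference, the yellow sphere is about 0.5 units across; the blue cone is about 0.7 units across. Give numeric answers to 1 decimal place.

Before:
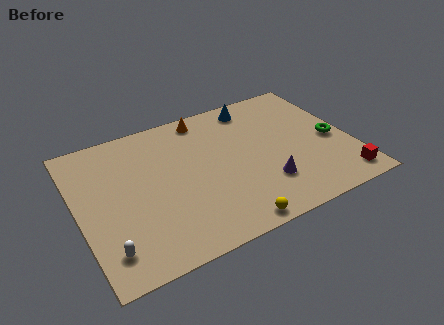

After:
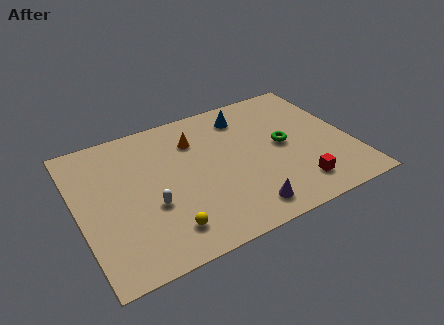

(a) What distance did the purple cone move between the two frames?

1.8

The purple cone moved from about (9.2, 2.6) to (7.9, 1.4), a distance of √(1.3² + 1.2²) ≈ 1.8.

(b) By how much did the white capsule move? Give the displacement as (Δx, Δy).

(2.4, 1.8)

From the two frames, the white capsule sits at roughly (1.1, 1.8) before and (3.5, 3.6) after.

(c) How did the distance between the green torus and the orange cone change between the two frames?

-2.6

They were about 7.4 units apart before and 4.8 after — 2.6 units closer together.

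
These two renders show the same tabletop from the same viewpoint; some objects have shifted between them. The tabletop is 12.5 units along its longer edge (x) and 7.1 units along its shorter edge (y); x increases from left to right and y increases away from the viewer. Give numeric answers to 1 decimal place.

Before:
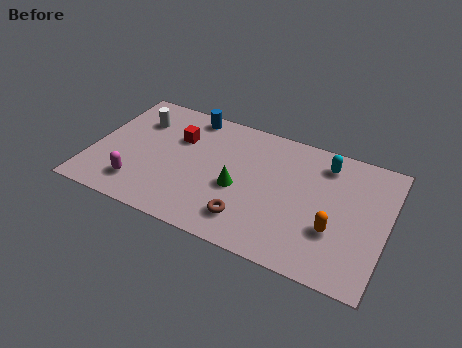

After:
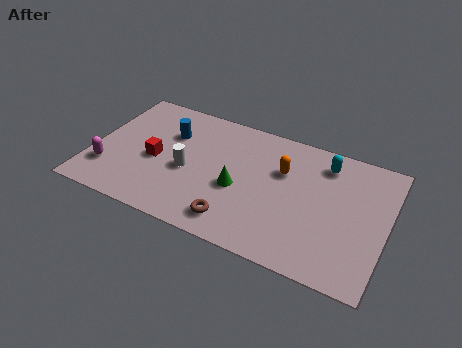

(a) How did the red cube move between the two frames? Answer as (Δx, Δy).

(-0.8, -1.6)

From the two frames, the red cube sits at roughly (3.5, 4.8) before and (2.7, 3.2) after.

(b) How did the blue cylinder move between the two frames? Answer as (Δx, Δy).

(-0.7, -1.4)

The blue cylinder started near (3.8, 6.3) and ended near (3.1, 4.9).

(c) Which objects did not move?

the cyan capsule and the green cone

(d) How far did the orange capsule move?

3.3

The orange capsule moved from about (10.4, 2.4) to (8.0, 4.7), a distance of √(2.4² + 2.3²) ≈ 3.3.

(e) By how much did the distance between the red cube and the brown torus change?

-0.5

They were about 4.7 units apart before and 4.2 after — 0.5 units closer together.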